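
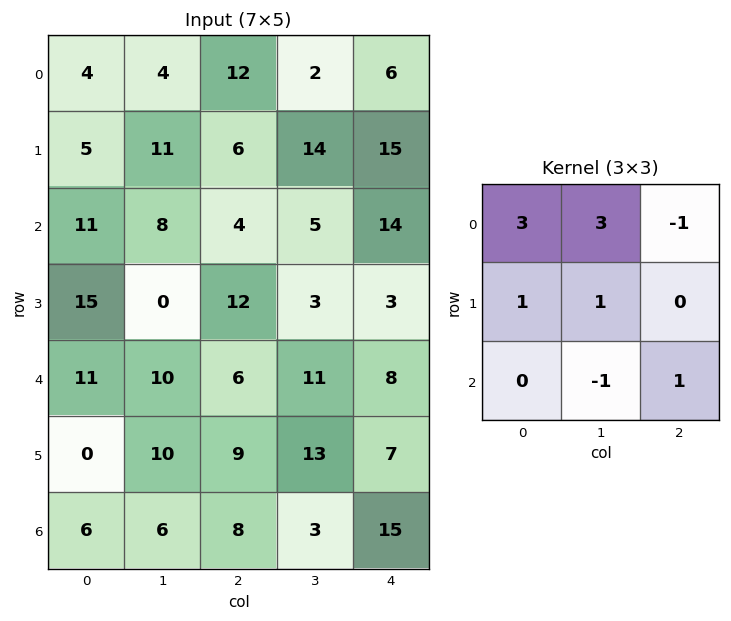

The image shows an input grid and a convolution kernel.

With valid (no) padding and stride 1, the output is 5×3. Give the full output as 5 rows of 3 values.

Output[0,0]: The receptive field on the input at this output position is [4 4 12 / 5 11 6 / 11 8 4]. Elementwise product with the kernel and sum: 4·3 + 4·3 + 12·-1 + 5·1 + 11·1 + 8·-1 + 4·1.

24 64 65
73 40 54
64 48 25
53 53 53
69 51 77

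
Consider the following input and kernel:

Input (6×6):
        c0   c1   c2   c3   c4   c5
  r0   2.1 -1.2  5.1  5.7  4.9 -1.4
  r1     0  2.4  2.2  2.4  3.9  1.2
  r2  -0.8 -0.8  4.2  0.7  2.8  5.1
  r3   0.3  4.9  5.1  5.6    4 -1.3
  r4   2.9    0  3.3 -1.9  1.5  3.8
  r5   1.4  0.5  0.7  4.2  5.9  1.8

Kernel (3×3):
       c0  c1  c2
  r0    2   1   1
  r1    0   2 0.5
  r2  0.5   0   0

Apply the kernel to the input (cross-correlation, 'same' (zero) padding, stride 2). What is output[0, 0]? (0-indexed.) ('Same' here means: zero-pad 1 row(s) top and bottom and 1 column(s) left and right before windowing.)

3.6

The receptive field on the zero-padded input at this output position is [0 0 0 / 0 2.1 -1.2 / 0 0 2.4]. Elementwise product with the kernel and sum: 0·2 + 0·1 + 0·1 + 2.1·2 + -1.2·0.5 + 0·0.5.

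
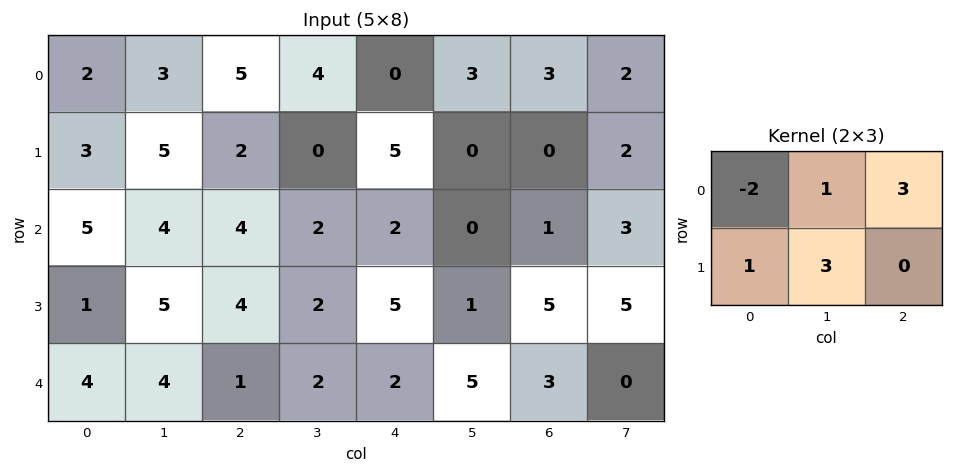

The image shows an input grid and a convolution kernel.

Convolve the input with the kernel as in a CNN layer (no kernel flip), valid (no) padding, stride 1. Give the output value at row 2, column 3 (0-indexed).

15

The receptive field on the input at this output position is [2 2 0 / 2 5 1]. Elementwise product with the kernel and sum: 2·-2 + 2·1 + 0·3 + 2·1 + 5·3.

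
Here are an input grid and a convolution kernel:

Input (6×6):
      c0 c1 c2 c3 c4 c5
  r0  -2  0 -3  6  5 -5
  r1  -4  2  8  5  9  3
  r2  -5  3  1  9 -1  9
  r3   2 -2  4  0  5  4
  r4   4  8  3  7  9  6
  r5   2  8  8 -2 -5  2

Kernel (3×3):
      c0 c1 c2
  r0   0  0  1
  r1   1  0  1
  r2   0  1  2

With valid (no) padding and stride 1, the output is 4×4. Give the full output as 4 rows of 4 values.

Output[0,0]: The receptive field on the input at this output position is [-2 0 -3 / -4 2 8 / -5 3 1]. Elementwise product with the kernel and sum: -3·1 + -4·1 + 8·1 + 3·1 + 1·2.
Output[0,1]: The receptive field on the input at this output position is [0 -3 6 / 2 8 5 / 3 1 9]. Elementwise product with the kernel and sum: 6·1 + 2·1 + 5·1 + 1·1 + 9·2.

6 32 29 20
10 21 19 34
21 24 33 34
35 19 5 16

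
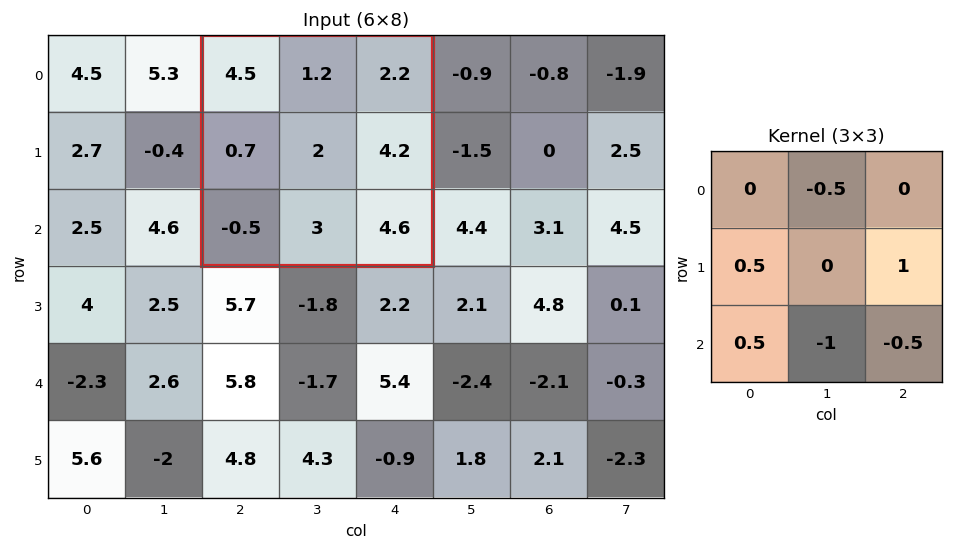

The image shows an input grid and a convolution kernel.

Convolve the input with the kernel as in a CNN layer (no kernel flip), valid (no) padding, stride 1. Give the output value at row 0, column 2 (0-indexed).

The receptive field on the input at this output position is [4.5 1.2 2.2 / 0.7 2 4.2 / -0.5 3 4.6]. Elementwise product with the kernel and sum: 1.2·-0.5 + 0.7·0.5 + 4.2·1 + -0.5·0.5 + 3·-1 + 4.6·-0.5.

-1.6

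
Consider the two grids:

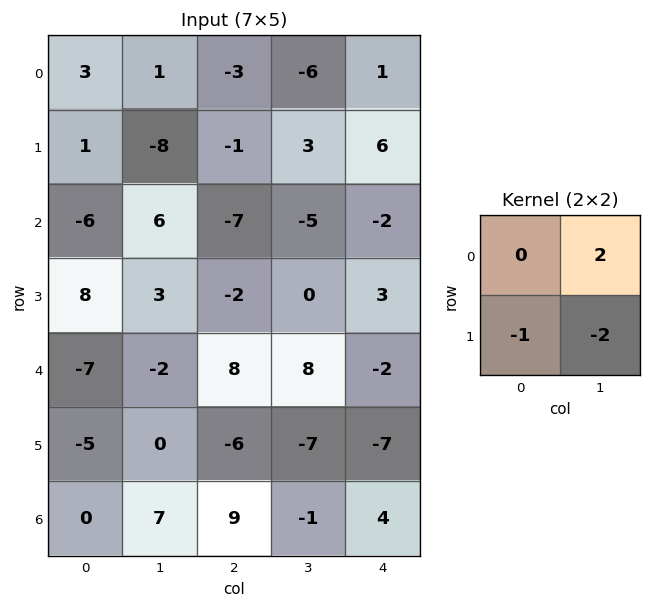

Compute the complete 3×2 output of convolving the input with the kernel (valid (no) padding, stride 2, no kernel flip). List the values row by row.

17 -17
-2 -8
1 36

Output[0,0]: The receptive field on the input at this output position is [3 1 / 1 -8]. Elementwise product with the kernel and sum: 1·2 + 1·-1 + -8·-2.
Output[0,1]: The receptive field on the input at this output position is [-3 -6 / -1 3]. Elementwise product with the kernel and sum: -6·2 + -1·-1 + 3·-2.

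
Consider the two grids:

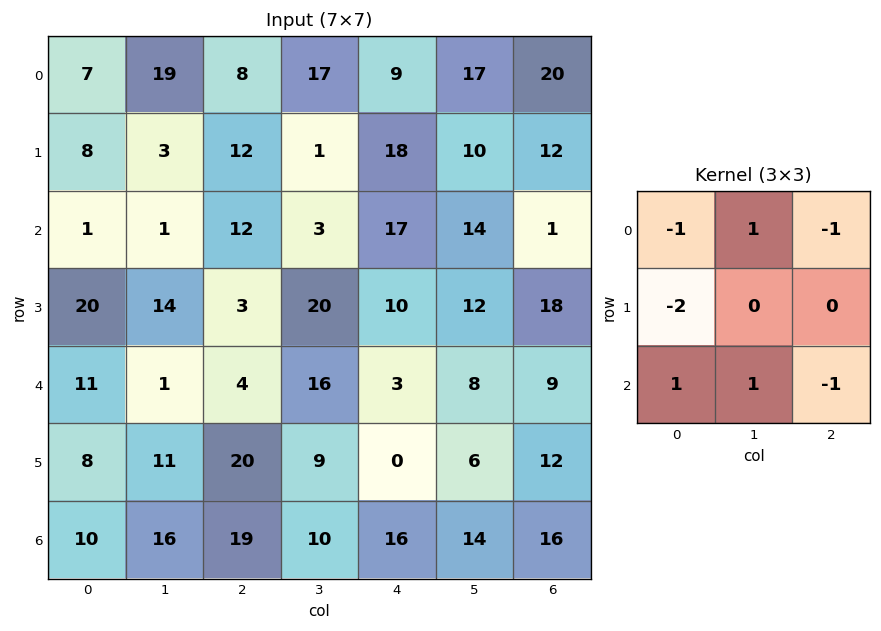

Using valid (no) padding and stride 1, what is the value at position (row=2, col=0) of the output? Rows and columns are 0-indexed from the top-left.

The receptive field on the input at this output position is [1 1 12 / 20 14 3 / 11 1 4]. Elementwise product with the kernel and sum: 1·-1 + 1·1 + 12·-1 + 20·-2 + 11·1 + 1·1 + 4·-1.

-44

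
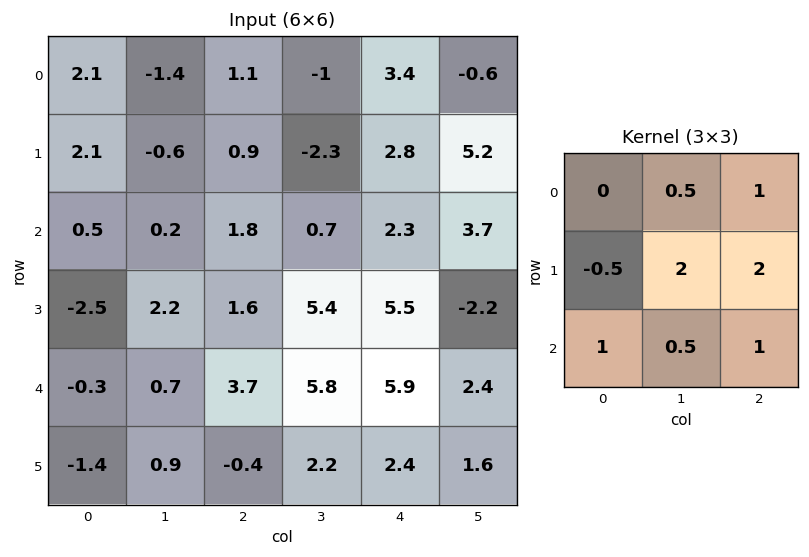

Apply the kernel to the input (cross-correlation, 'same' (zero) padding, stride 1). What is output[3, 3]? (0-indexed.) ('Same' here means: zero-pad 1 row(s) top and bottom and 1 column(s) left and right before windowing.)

The receptive field on the zero-padded input at this output position is [1.8 0.7 2.3 / 1.6 5.4 5.5 / 3.7 5.8 5.9]. Elementwise product with the kernel and sum: 0.7·0.5 + 2.3·1 + 1.6·-0.5 + 5.4·2 + 5.5·2 + 3.7·1 + 5.8·0.5 + 5.9·1.

36.15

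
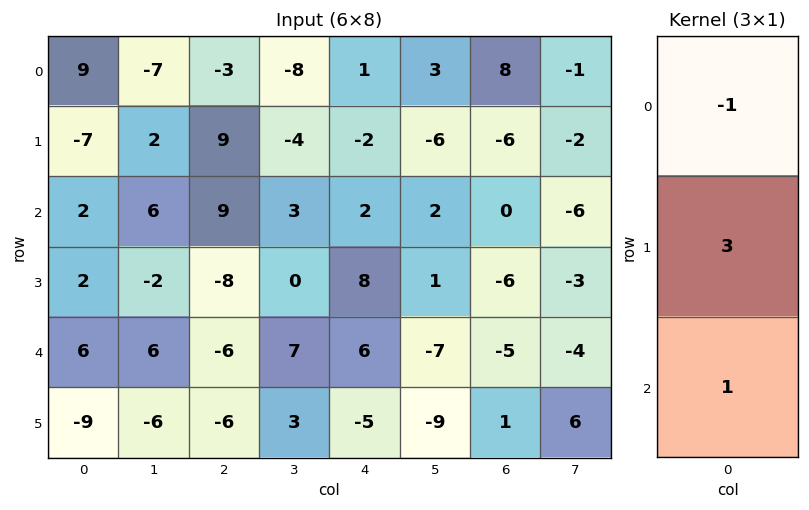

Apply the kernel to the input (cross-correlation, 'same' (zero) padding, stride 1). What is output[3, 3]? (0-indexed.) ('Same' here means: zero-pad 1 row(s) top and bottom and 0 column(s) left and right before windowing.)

The receptive field on the zero-padded input at this output position is [3 / 0 / 7]. Elementwise product with the kernel and sum: 3·-1 + 0·3 + 7·1.

4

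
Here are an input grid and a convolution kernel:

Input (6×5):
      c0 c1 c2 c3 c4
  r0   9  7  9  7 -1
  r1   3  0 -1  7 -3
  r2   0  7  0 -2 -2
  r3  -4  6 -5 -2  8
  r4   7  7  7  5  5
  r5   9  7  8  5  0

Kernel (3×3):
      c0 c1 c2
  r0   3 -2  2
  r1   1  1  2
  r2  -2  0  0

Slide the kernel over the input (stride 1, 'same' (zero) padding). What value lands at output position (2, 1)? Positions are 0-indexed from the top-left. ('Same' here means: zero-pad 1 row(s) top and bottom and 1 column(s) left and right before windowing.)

The receptive field on the zero-padded input at this output position is [3 0 -1 / 0 7 0 / -4 6 -5]. Elementwise product with the kernel and sum: 3·3 + 0·-2 + -1·2 + 0·1 + 7·1 + 0·2 + -4·-2.

22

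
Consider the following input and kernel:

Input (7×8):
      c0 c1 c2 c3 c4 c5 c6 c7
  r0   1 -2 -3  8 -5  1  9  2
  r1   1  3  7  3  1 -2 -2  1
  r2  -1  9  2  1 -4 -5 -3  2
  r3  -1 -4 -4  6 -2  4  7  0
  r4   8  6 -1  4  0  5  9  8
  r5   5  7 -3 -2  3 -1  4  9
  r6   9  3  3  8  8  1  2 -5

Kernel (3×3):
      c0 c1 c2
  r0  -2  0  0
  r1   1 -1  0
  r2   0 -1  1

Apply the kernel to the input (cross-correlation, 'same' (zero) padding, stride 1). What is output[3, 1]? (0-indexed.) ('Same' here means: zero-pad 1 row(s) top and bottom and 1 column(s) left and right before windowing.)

The receptive field on the zero-padded input at this output position is [-1 9 2 / -1 -4 -4 / 8 6 -1]. Elementwise product with the kernel and sum: -1·-2 + -1·1 + -4·-1 + 6·-1 + -1·1.

-2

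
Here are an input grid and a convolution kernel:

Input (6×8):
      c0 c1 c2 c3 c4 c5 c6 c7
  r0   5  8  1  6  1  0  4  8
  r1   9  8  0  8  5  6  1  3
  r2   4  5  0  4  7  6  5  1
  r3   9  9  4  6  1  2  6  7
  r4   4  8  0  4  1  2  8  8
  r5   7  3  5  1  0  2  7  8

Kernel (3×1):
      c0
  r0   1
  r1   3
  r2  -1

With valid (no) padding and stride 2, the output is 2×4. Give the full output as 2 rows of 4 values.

Output[0,0]: The receptive field on the input at this output position is [5 / 9 / 4]. Elementwise product with the kernel and sum: 5·1 + 9·3 + 4·-1.

28 1 9 2
27 12 9 15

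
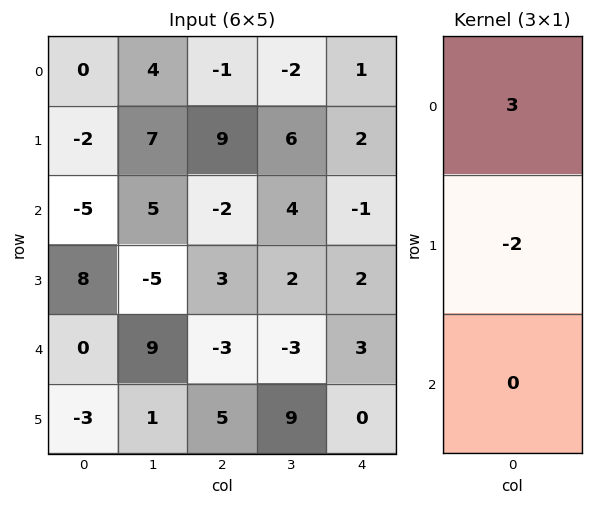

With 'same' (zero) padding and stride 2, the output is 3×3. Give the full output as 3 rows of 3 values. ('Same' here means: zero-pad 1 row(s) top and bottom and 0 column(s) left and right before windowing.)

Output[0,0]: The receptive field on the zero-padded input at this output position is [0 / 0 / -2]. Elementwise product with the kernel and sum: 0·3 + 0·-2.

0 2 -2
4 31 8
24 15 0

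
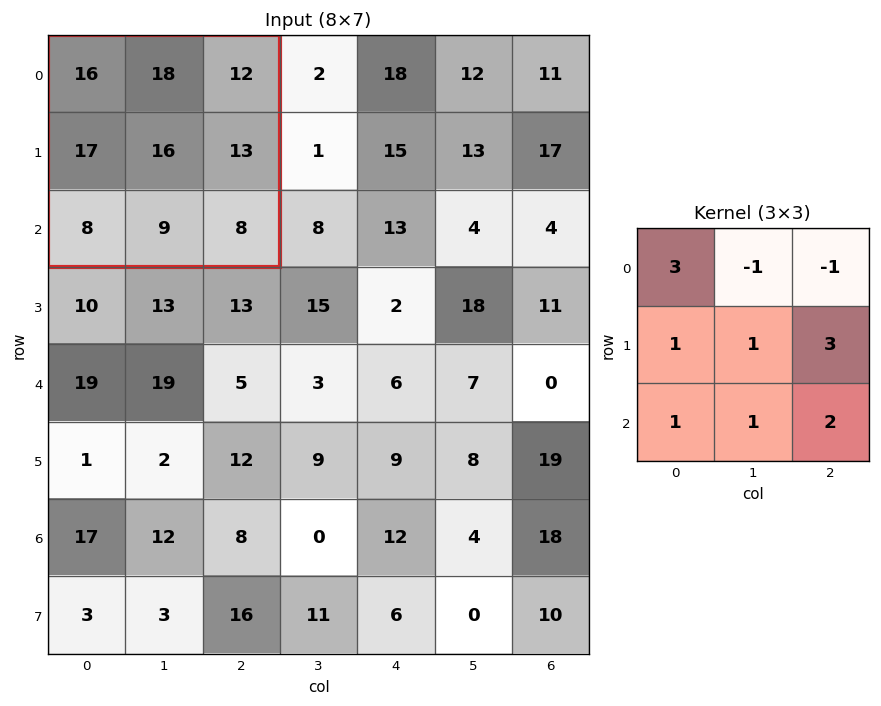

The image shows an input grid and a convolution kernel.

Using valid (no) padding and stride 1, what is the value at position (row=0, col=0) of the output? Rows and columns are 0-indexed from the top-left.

The receptive field on the input at this output position is [16 18 12 / 17 16 13 / 8 9 8]. Elementwise product with the kernel and sum: 16·3 + 18·-1 + 12·-1 + 17·1 + 16·1 + 13·3 + 8·1 + 9·1 + 8·2.

123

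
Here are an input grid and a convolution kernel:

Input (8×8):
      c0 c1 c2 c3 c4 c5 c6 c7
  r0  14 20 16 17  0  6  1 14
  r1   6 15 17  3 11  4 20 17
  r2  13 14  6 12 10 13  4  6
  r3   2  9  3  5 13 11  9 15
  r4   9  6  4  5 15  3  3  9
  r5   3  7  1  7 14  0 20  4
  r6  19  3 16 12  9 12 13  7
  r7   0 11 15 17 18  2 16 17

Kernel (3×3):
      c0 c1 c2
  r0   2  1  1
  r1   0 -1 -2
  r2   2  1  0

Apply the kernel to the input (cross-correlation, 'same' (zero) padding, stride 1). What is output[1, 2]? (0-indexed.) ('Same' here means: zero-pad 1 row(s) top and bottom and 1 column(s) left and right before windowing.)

84

The receptive field on the zero-padded input at this output position is [20 16 17 / 15 17 3 / 14 6 12]. Elementwise product with the kernel and sum: 20·2 + 16·1 + 17·1 + 17·-1 + 3·-2 + 14·2 + 6·1.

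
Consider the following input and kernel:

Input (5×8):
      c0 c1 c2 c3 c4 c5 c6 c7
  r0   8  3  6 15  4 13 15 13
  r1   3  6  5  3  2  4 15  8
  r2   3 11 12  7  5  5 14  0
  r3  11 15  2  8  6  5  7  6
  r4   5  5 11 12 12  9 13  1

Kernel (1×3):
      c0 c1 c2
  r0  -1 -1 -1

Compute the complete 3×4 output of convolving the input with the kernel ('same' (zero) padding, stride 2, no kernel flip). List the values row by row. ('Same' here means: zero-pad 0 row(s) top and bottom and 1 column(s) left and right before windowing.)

Output[0,0]: The receptive field on the zero-padded input at this output position is [0 8 3]. Elementwise product with the kernel and sum: 0·-1 + 8·-1 + 3·-1.

-11 -24 -32 -41
-14 -30 -17 -19
-10 -28 -33 -23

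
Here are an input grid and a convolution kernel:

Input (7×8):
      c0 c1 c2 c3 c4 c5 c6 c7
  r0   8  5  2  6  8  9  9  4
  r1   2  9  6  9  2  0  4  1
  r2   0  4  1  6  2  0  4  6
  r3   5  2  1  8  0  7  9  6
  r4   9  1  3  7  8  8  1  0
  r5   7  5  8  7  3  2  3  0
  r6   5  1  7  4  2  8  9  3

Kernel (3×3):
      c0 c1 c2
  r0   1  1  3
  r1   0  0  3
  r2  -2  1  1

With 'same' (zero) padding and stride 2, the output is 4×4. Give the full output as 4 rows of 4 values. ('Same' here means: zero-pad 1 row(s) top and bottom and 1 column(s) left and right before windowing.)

26 15 11 17
48 65 2 26
26 53 44 33
25 46 40 14

Output[0,0]: The receptive field on the zero-padded input at this output position is [0 0 0 / 0 8 5 / 0 2 9]. Elementwise product with the kernel and sum: 0·1 + 0·1 + 0·3 + 5·3 + 0·-2 + 2·1 + 9·1.
Output[0,1]: The receptive field on the zero-padded input at this output position is [0 0 0 / 5 2 6 / 9 6 9]. Elementwise product with the kernel and sum: 0·1 + 0·1 + 0·3 + 6·3 + 9·-2 + 6·1 + 9·1.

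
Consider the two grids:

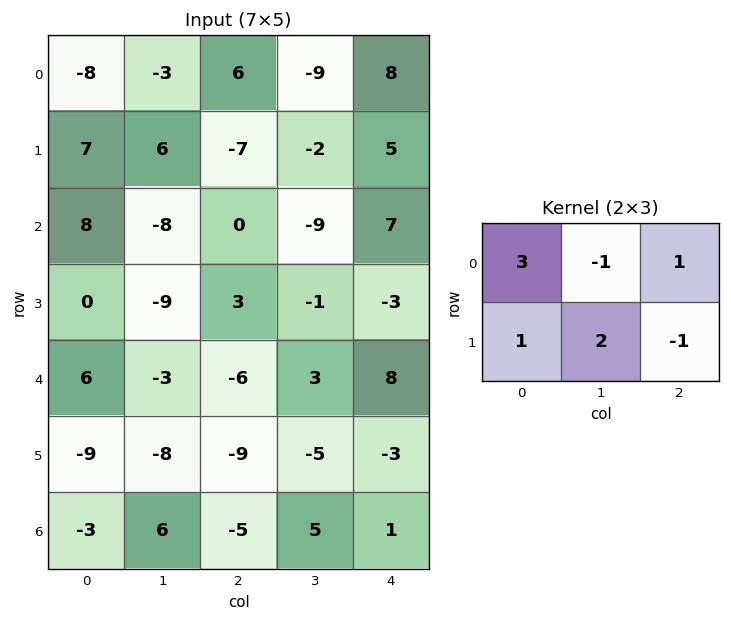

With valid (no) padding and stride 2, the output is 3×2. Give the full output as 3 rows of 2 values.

Output[0,0]: The receptive field on the input at this output position is [-8 -3 6 / 7 6 -7]. Elementwise product with the kernel and sum: -8·3 + -3·-1 + 6·1 + 7·1 + 6·2 + -7·-1.

11 19
11 20
-1 -29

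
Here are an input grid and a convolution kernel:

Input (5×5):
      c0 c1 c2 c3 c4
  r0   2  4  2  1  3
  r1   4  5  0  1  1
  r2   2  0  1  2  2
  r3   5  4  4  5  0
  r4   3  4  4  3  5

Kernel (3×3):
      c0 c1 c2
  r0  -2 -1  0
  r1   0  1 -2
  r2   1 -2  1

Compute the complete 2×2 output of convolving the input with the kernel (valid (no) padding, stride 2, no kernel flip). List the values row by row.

Output[0,0]: The receptive field on the input at this output position is [2 4 2 / 4 5 0 / 2 0 1]. Elementwise product with the kernel and sum: 2·-2 + 4·-1 + 5·1 + 0·-2 + 2·1 + 0·-2 + 1·1.
Output[0,1]: The receptive field on the input at this output position is [2 1 3 / 0 1 1 / 1 2 2]. Elementwise product with the kernel and sum: 2·-2 + 1·-1 + 1·1 + 1·-2 + 1·1 + 2·-2 + 2·1.

0 -7
-9 4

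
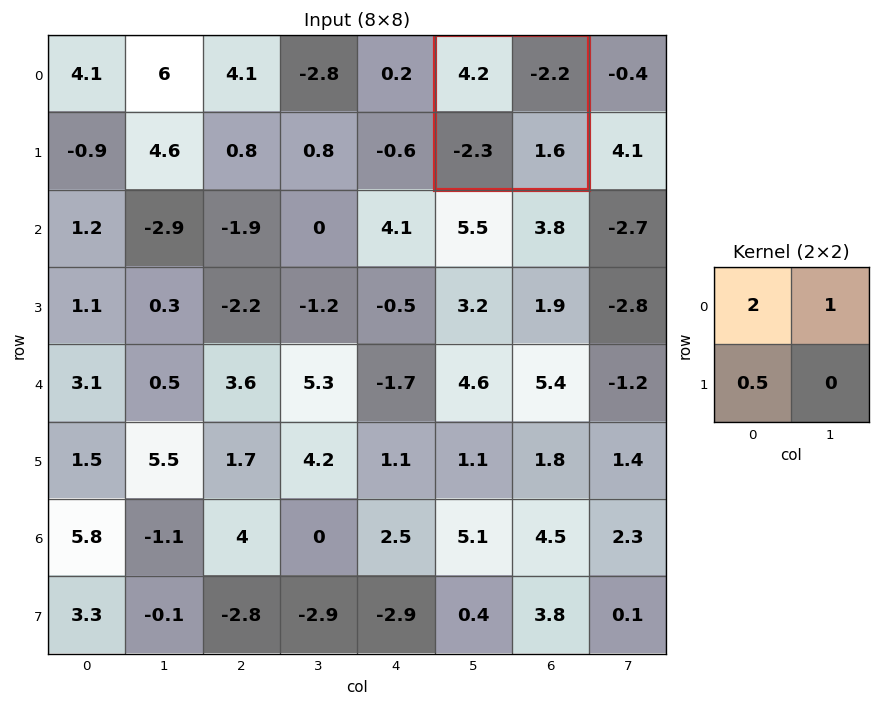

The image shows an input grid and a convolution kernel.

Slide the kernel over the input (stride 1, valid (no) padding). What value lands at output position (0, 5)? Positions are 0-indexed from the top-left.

5.05

The receptive field on the input at this output position is [4.2 -2.2 / -2.3 1.6]. Elementwise product with the kernel and sum: 4.2·2 + -2.2·1 + -2.3·0.5.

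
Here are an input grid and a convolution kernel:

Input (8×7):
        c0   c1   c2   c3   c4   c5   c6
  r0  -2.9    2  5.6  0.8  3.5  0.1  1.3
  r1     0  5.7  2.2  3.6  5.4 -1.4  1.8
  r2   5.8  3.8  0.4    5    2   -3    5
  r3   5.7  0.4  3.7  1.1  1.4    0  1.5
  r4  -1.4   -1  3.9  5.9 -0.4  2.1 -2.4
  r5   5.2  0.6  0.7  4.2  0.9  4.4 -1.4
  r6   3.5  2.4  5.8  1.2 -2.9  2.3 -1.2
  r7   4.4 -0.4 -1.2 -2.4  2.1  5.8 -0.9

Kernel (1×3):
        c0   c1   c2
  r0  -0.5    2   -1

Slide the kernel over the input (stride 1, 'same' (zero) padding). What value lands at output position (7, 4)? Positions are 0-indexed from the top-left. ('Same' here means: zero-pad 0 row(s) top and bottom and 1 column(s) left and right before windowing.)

-0.4

The receptive field on the zero-padded input at this output position is [-2.4 2.1 5.8]. Elementwise product with the kernel and sum: -2.4·-0.5 + 2.1·2 + 5.8·-1.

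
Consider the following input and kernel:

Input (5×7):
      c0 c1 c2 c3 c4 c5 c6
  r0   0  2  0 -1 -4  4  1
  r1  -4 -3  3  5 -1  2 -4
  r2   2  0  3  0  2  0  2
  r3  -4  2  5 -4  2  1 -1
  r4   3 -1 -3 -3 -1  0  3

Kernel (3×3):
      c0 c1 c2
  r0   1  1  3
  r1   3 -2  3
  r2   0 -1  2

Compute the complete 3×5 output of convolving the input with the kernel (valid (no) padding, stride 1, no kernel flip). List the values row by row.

Output[0,0]: The receptive field on the input at this output position is [0 2 0 / -4 -3 3 / 2 0 3]. Elementwise product with the kernel and sum: 0·1 + 2·1 + 0·3 + -4·3 + -3·-2 + 3·3 + 0·-1 + 3·2.

11 -4 -13 28 -12
25 -4 28 6 -2
5 -16 39 -10 15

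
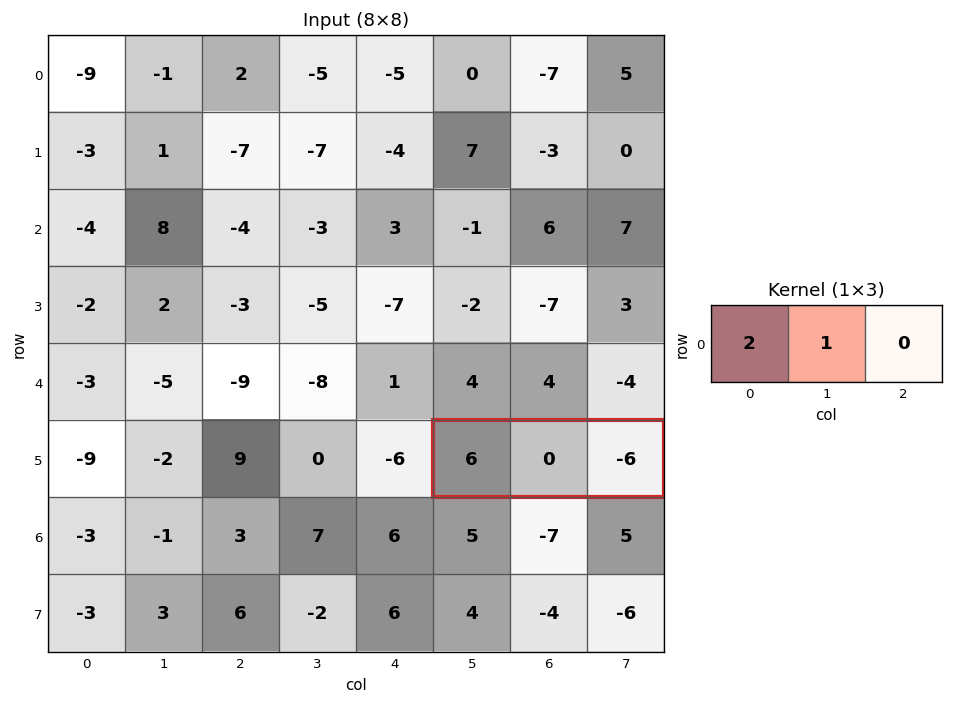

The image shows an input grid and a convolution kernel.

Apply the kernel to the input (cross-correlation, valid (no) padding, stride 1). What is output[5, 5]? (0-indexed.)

12

The receptive field on the input at this output position is [6 0 -6]. Elementwise product with the kernel and sum: 6·2 + 0·1.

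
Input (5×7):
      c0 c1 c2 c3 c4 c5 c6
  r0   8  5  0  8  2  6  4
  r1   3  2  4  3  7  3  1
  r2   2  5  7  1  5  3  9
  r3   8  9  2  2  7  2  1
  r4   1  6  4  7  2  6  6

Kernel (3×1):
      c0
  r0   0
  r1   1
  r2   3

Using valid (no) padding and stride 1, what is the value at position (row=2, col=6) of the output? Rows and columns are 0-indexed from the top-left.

19

The receptive field on the input at this output position is [9 / 1 / 6]. Elementwise product with the kernel and sum: 1·1 + 6·3.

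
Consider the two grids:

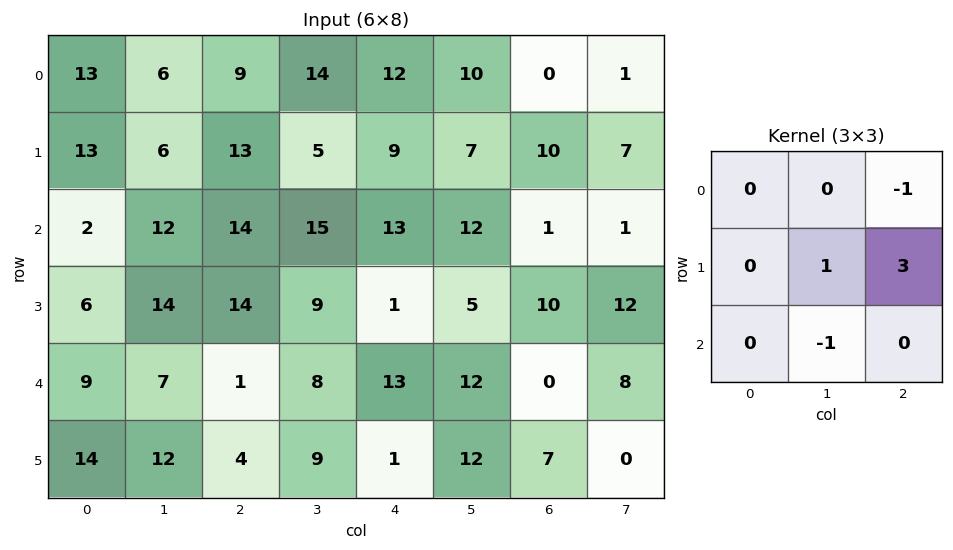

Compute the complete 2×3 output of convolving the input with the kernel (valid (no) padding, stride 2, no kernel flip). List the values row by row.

Output[0,0]: The receptive field on the input at this output position is [13 6 9 / 13 6 13 / 2 12 14]. Elementwise product with the kernel and sum: 9·-1 + 6·1 + 13·3 + 12·-1.
Output[0,1]: The receptive field on the input at this output position is [9 14 12 / 13 5 9 / 14 15 13]. Elementwise product with the kernel and sum: 12·-1 + 5·1 + 9·3 + 15·-1.

24 5 25
35 -9 22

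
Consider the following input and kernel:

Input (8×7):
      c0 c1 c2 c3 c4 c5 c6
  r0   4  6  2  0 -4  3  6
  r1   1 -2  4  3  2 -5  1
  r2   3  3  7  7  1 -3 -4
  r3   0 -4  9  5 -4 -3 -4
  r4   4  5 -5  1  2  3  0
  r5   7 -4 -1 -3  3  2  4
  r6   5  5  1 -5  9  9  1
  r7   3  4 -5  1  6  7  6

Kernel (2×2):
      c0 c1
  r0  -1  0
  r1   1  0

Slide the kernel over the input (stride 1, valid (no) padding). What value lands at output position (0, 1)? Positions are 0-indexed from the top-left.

-8

The receptive field on the input at this output position is [6 2 / -2 4]. Elementwise product with the kernel and sum: 6·-1 + -2·1.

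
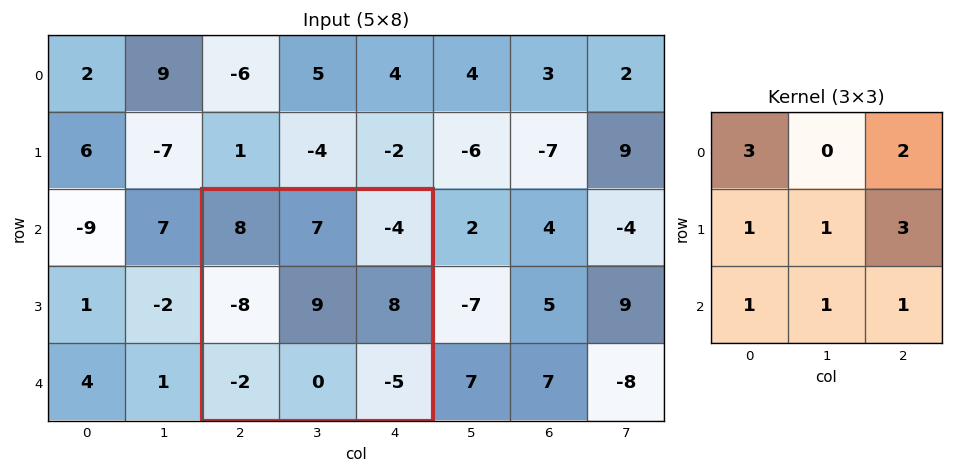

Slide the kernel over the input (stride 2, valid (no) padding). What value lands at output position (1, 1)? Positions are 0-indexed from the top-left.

The receptive field on the input at this output position is [8 7 -4 / -8 9 8 / -2 0 -5]. Elementwise product with the kernel and sum: 8·3 + -4·2 + -8·1 + 9·1 + 8·3 + -2·1 + 0·1 + -5·1.

34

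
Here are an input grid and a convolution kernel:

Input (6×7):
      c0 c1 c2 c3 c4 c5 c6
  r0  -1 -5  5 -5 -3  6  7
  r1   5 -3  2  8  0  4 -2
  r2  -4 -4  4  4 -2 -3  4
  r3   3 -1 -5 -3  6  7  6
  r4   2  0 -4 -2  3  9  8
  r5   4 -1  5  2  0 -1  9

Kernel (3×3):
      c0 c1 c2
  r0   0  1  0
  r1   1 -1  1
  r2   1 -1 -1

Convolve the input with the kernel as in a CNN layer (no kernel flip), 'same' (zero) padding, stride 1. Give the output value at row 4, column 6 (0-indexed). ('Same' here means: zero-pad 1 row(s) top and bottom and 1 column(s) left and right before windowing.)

The receptive field on the zero-padded input at this output position is [7 6 0 / 9 8 0 / -1 9 0]. Elementwise product with the kernel and sum: 6·1 + 9·1 + 8·-1 + 0·1 + -1·1 + 9·-1 + 0·-1.

-3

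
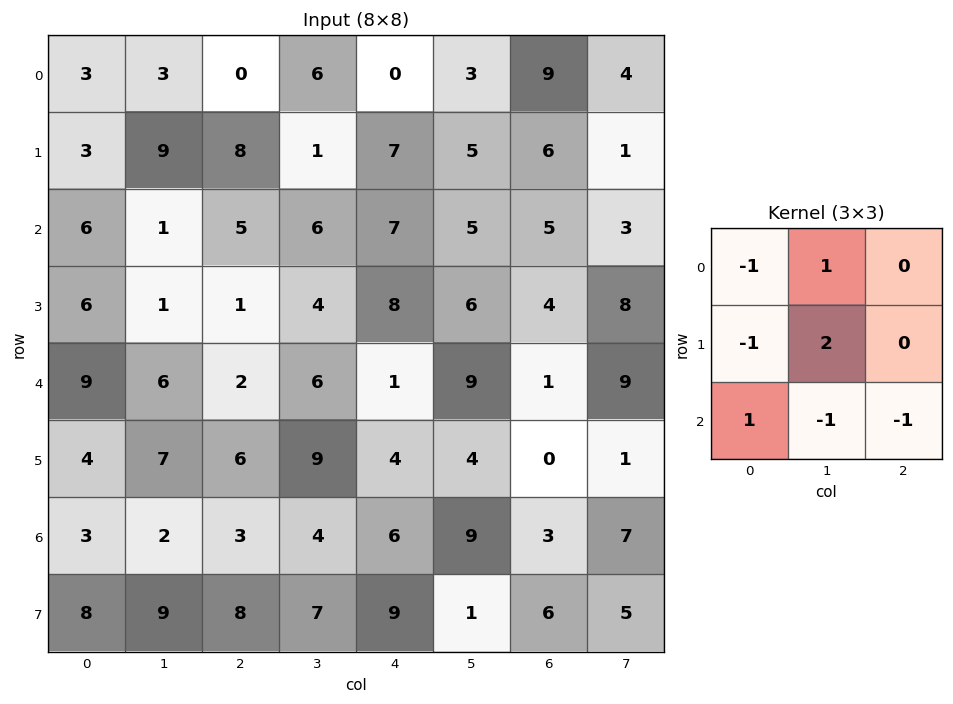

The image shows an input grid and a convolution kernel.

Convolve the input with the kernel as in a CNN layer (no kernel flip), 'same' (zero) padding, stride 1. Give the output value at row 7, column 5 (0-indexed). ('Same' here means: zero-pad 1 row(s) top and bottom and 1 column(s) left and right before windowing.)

-4

The receptive field on the zero-padded input at this output position is [6 9 3 / 9 1 6 / 0 0 0]. Elementwise product with the kernel and sum: 6·-1 + 9·1 + 9·-1 + 1·2 + 0·1 + 0·-1 + 0·-1.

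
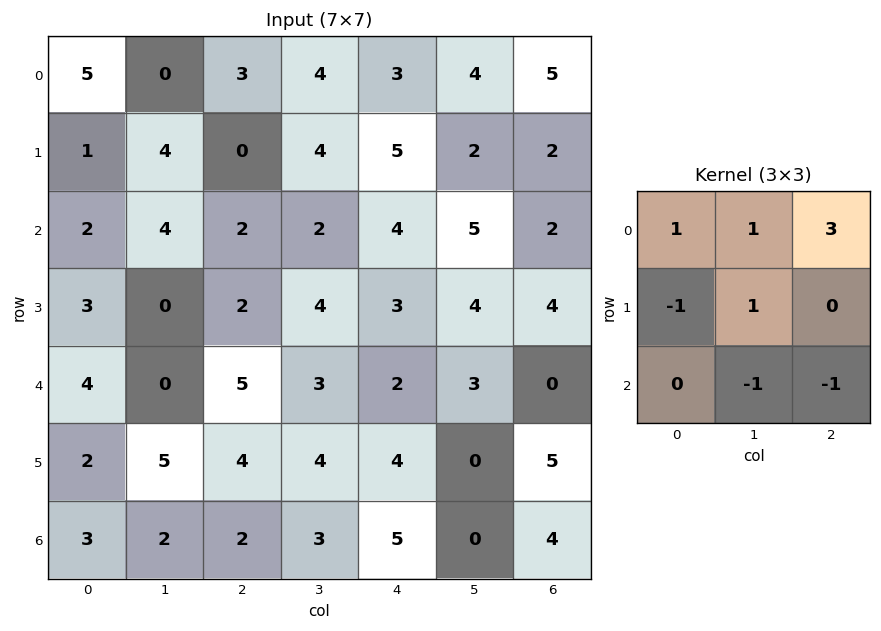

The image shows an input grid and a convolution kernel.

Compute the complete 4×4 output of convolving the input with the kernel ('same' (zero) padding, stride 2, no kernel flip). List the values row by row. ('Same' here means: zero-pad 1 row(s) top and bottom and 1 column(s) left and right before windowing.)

Output[0,0]: The receptive field on the zero-padded input at this output position is [0 0 0 / 0 5 0 / 0 1 4]. Elementwise product with the kernel and sum: 0·1 + 0·1 + 0·3 + 0·-1 + 5·1 + 1·-1 + 4·-1.
Output[0,1]: The receptive field on the zero-padded input at this output position is [0 0 0 / 0 3 4 / 4 0 4]. Elementwise product with the kernel and sum: 0·1 + 0·1 + 0·3 + 0·-1 + 3·1 + 0·-1 + 4·-1.

0 -1 -8 -1
12 8 10 -3
0 11 14 0
20 21 10 9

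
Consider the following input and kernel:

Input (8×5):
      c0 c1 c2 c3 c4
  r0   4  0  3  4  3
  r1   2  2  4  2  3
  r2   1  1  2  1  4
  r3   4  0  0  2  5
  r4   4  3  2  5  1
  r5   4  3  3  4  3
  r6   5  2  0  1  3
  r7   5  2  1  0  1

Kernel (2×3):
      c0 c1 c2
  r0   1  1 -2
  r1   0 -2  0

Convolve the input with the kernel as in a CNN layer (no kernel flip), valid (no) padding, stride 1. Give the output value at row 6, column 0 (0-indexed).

The receptive field on the input at this output position is [5 2 0 / 5 2 1]. Elementwise product with the kernel and sum: 5·1 + 2·1 + 0·-2 + 2·-2.

3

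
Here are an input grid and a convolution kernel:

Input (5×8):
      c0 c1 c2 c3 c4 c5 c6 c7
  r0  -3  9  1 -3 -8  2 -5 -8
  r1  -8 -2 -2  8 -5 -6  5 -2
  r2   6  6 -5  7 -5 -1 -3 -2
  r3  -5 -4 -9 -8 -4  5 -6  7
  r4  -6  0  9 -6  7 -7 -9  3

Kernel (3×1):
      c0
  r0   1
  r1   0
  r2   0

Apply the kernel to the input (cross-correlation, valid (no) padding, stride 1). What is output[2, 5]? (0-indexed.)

The receptive field on the input at this output position is [-1 / 5 / -7]. Elementwise product with the kernel and sum: -1·1.

-1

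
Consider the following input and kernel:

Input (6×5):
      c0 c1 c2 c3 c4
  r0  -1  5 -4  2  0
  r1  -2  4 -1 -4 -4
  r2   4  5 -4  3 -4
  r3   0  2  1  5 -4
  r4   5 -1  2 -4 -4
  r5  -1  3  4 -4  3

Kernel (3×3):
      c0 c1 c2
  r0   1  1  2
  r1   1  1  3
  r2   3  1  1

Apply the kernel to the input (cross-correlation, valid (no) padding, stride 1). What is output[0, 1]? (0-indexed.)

The receptive field on the input at this output position is [5 -4 2 / 4 -1 -4 / 5 -4 3]. Elementwise product with the kernel and sum: 5·1 + -4·1 + 2·2 + 4·1 + -1·1 + -4·3 + 5·3 + -4·1 + 3·1.

10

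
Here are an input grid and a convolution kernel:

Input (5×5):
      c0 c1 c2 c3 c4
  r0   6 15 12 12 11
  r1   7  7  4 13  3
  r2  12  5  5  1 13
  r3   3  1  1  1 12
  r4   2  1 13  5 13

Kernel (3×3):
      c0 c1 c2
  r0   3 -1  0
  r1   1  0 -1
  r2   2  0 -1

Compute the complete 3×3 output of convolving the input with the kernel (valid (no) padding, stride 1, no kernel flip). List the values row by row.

Output[0,0]: The receptive field on the input at this output position is [6 15 12 / 7 7 4 / 12 5 5]. Elementwise product with the kernel and sum: 6·3 + 15·-1 + 7·1 + 4·-1 + 12·2 + 5·-1.

25 36 22
26 22 -19
24 7 16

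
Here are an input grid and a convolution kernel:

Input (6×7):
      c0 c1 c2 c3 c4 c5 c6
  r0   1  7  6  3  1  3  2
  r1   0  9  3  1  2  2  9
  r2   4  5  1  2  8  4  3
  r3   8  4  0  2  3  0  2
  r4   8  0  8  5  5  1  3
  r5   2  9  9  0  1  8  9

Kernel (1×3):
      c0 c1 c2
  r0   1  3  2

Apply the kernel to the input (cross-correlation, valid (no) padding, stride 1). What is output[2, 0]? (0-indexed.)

The receptive field on the input at this output position is [4 5 1]. Elementwise product with the kernel and sum: 4·1 + 5·3 + 1·2.

21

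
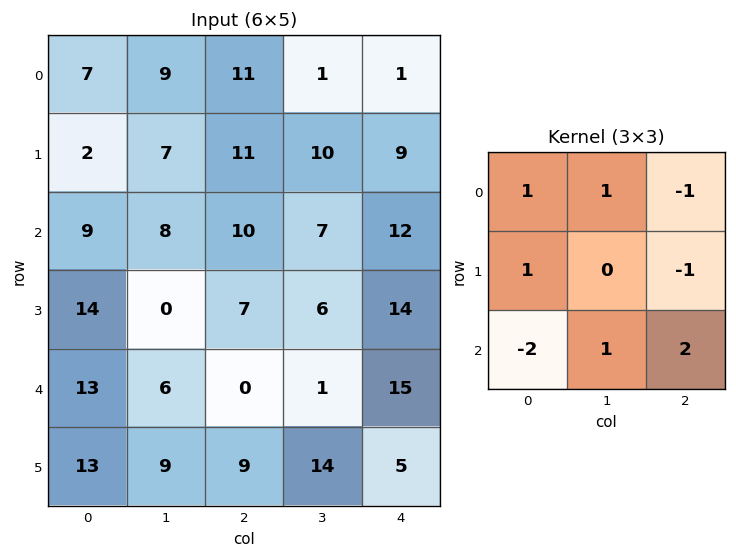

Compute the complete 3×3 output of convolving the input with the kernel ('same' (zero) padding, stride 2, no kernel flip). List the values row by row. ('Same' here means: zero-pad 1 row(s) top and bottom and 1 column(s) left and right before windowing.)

Output[0,0]: The receptive field on the zero-padded input at this output position is [0 0 0 / 0 7 9 / 0 2 7]. Elementwise product with the kernel and sum: 0·1 + 0·1 + 0·-1 + 0·1 + 9·-1 + 0·-2 + 2·1 + 7·2.

7 25 -10
1 28 28
39 25 -2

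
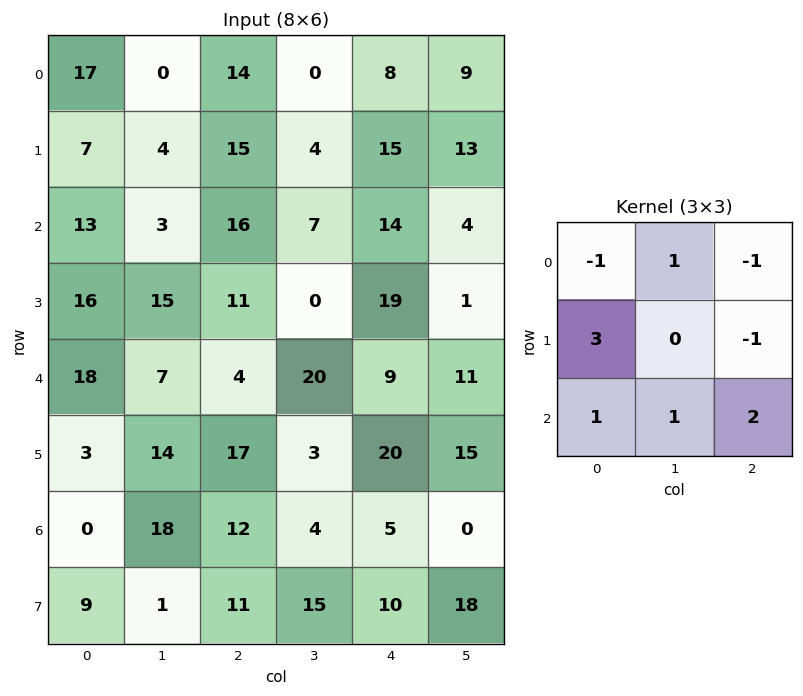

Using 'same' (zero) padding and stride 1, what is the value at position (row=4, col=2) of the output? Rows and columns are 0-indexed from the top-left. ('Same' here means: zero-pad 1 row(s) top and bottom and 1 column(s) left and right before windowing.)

The receptive field on the zero-padded input at this output position is [15 11 0 / 7 4 20 / 14 17 3]. Elementwise product with the kernel and sum: 15·-1 + 11·1 + 0·-1 + 7·3 + 20·-1 + 14·1 + 17·1 + 3·2.

34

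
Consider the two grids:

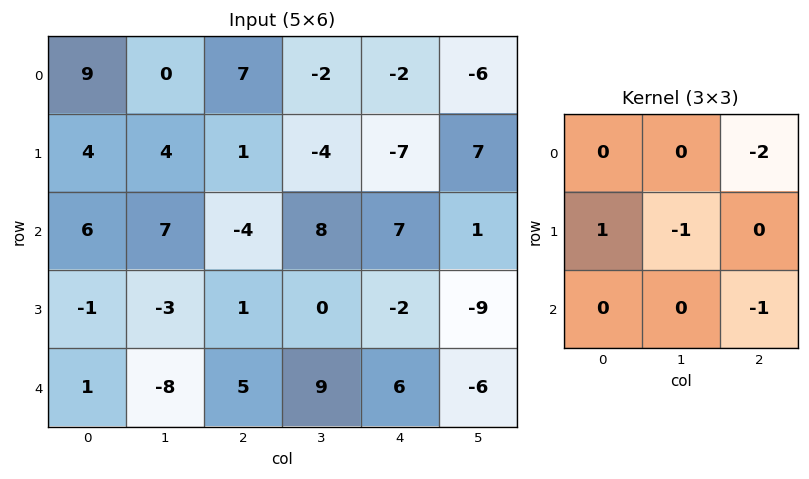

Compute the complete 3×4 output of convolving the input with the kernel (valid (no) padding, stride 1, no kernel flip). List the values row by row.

-10 -1 2 14
-4 19 4 -4
5 -29 -19 6

Output[0,0]: The receptive field on the input at this output position is [9 0 7 / 4 4 1 / 6 7 -4]. Elementwise product with the kernel and sum: 7·-2 + 4·1 + 4·-1 + -4·-1.
Output[0,1]: The receptive field on the input at this output position is [0 7 -2 / 4 1 -4 / 7 -4 8]. Elementwise product with the kernel and sum: -2·-2 + 4·1 + 1·-1 + 8·-1.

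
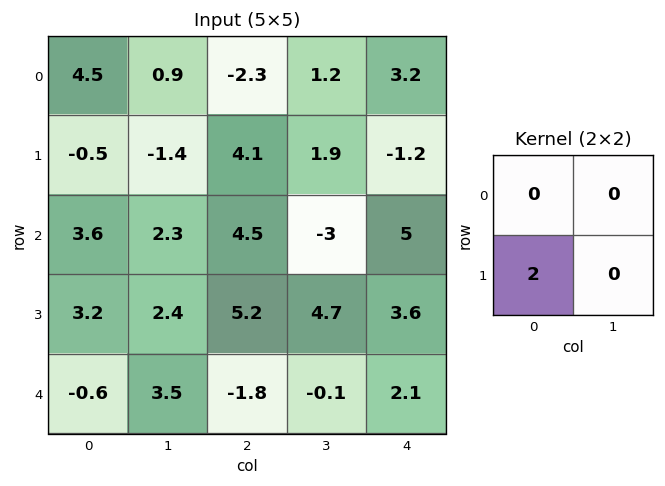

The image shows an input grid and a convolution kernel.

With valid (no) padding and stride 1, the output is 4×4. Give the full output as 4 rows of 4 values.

Output[0,0]: The receptive field on the input at this output position is [4.5 0.9 / -0.5 -1.4]. Elementwise product with the kernel and sum: -0.5·2.

-1 -2.8 8.2 3.8
7.2 4.6 9 -6
6.4 4.8 10.4 9.4
-1.2 7 -3.6 -0.2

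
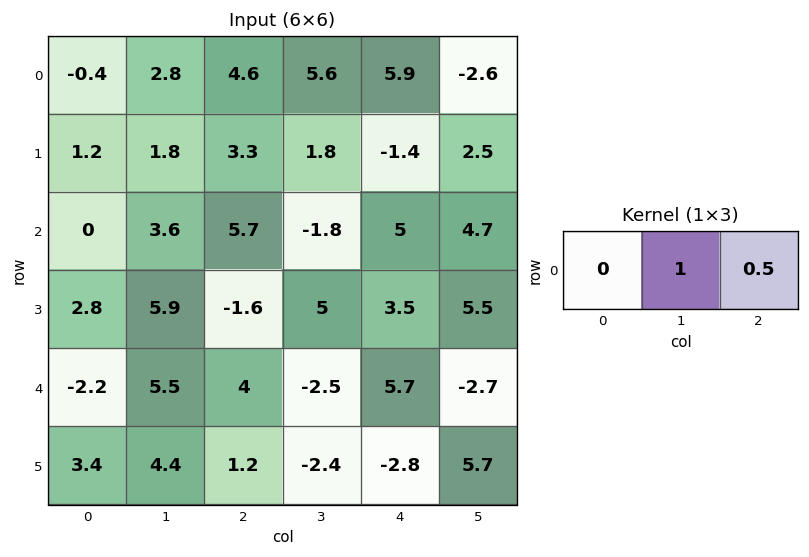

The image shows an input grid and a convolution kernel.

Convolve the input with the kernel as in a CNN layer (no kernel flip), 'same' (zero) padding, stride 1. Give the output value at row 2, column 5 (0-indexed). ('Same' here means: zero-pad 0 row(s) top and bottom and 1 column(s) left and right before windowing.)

The receptive field on the zero-padded input at this output position is [5 4.7 0]. Elementwise product with the kernel and sum: 4.7·1 + 0·0.5.

4.7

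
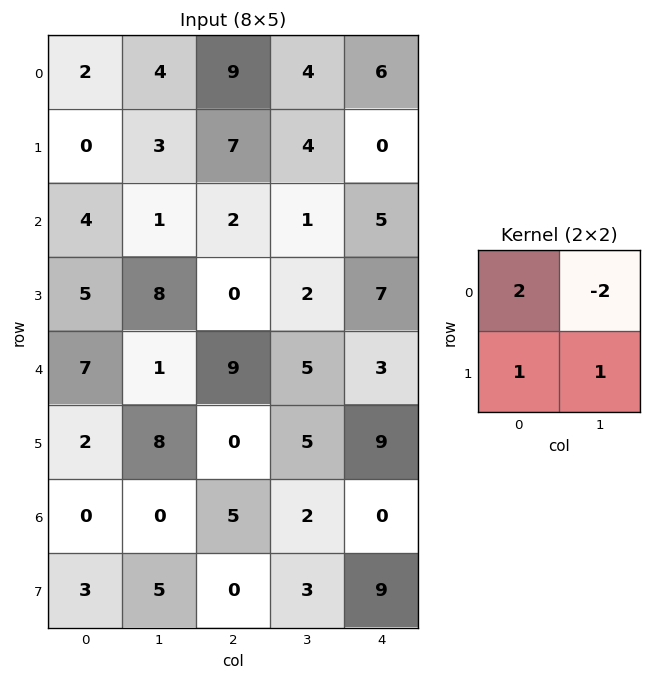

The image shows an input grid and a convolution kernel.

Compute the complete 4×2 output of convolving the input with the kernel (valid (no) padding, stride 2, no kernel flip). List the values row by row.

-1 21
19 4
22 13
8 9

Output[0,0]: The receptive field on the input at this output position is [2 4 / 0 3]. Elementwise product with the kernel and sum: 2·2 + 4·-2 + 0·1 + 3·1.
Output[0,1]: The receptive field on the input at this output position is [9 4 / 7 4]. Elementwise product with the kernel and sum: 9·2 + 4·-2 + 7·1 + 4·1.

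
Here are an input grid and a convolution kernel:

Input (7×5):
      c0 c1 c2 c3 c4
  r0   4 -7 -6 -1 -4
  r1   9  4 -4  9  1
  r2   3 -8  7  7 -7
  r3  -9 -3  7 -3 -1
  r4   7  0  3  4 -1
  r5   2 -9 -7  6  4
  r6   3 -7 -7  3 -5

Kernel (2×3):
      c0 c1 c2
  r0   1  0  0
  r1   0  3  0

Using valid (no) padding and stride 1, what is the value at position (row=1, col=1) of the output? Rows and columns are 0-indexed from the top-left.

25

The receptive field on the input at this output position is [4 -4 9 / -8 7 7]. Elementwise product with the kernel and sum: 4·1 + 7·3.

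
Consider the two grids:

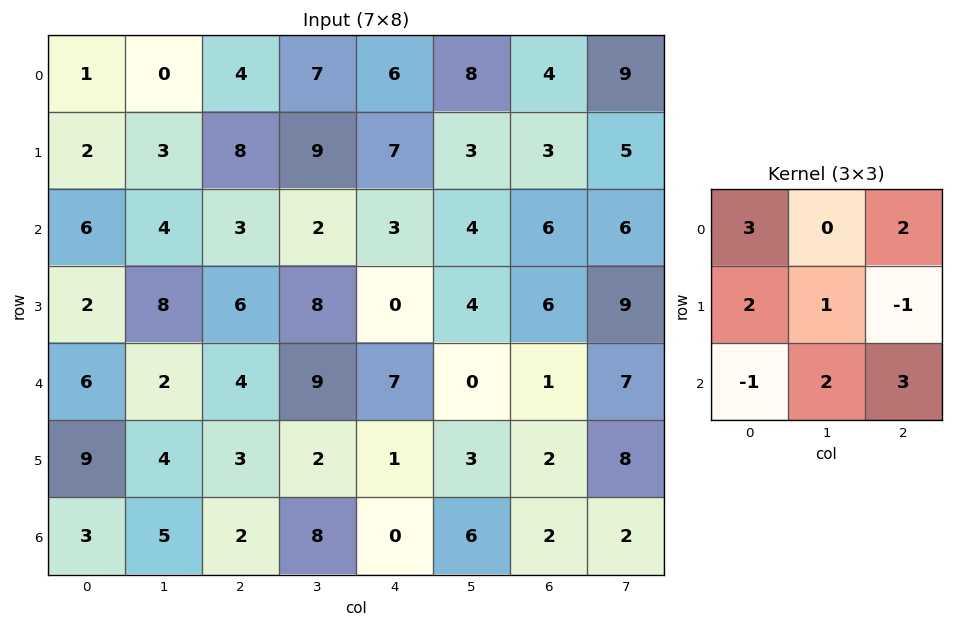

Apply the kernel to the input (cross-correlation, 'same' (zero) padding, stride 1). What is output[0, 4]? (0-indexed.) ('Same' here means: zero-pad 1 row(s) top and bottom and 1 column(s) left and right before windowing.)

The receptive field on the zero-padded input at this output position is [0 0 0 / 7 6 8 / 9 7 3]. Elementwise product with the kernel and sum: 0·3 + 0·2 + 7·2 + 6·1 + 8·-1 + 9·-1 + 7·2 + 3·3.

26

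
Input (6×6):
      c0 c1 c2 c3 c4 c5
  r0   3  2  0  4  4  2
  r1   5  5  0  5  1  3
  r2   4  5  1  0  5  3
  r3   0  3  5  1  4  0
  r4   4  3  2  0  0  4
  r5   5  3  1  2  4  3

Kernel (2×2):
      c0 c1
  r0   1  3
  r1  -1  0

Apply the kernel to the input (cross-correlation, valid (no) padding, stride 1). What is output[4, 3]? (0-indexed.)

-2

The receptive field on the input at this output position is [0 0 / 2 4]. Elementwise product with the kernel and sum: 0·1 + 0·3 + 2·-1.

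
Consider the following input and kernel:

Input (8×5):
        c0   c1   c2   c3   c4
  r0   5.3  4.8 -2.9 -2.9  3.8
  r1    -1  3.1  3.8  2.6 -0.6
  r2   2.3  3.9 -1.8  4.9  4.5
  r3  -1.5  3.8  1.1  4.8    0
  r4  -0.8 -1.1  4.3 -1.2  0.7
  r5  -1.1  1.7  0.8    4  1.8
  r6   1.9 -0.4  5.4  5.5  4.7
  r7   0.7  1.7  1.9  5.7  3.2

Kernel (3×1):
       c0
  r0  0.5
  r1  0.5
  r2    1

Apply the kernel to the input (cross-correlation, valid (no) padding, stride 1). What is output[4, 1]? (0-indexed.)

-0.1

The receptive field on the input at this output position is [-1.1 / 1.7 / -0.4]. Elementwise product with the kernel and sum: -1.1·0.5 + 1.7·0.5 + -0.4·1.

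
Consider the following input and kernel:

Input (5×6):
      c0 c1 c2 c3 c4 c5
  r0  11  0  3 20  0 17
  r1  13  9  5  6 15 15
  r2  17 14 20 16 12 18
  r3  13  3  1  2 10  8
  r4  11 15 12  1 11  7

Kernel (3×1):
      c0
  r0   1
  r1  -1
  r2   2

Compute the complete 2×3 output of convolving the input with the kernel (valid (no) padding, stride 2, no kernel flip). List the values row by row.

Output[0,0]: The receptive field on the input at this output position is [11 / 13 / 17]. Elementwise product with the kernel and sum: 11·1 + 13·-1 + 17·2.
Output[0,1]: The receptive field on the input at this output position is [3 / 5 / 20]. Elementwise product with the kernel and sum: 3·1 + 5·-1 + 20·2.

32 38 9
26 43 24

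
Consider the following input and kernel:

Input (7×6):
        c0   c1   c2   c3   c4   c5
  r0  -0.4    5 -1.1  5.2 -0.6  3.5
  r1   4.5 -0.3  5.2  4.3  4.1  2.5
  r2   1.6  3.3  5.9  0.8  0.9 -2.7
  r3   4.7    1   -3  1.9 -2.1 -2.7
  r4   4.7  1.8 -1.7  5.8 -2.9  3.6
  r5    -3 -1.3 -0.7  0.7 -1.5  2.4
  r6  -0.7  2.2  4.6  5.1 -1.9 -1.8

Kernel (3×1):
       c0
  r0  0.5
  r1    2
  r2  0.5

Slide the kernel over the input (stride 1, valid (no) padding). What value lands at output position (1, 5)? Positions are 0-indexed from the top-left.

The receptive field on the input at this output position is [2.5 / -2.7 / -2.7]. Elementwise product with the kernel and sum: 2.5·0.5 + -2.7·2 + -2.7·0.5.

-5.5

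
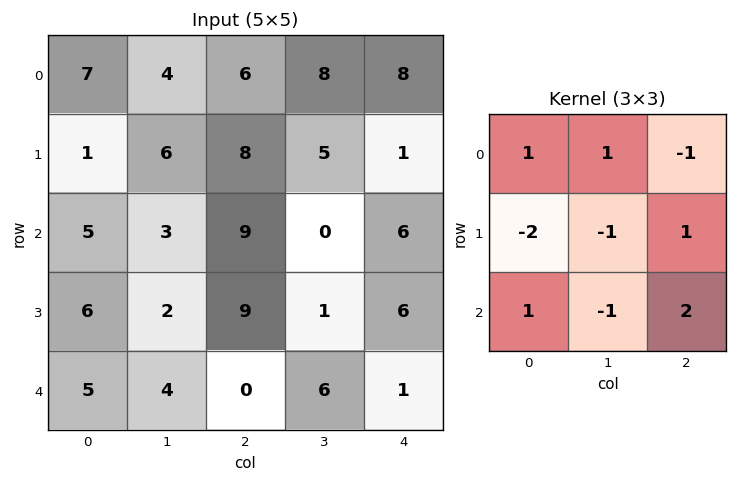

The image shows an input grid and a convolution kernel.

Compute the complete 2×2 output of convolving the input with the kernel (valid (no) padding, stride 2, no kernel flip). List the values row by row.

25 7
-5 -14

Output[0,0]: The receptive field on the input at this output position is [7 4 6 / 1 6 8 / 5 3 9]. Elementwise product with the kernel and sum: 7·1 + 4·1 + 6·-1 + 1·-2 + 6·-1 + 8·1 + 5·1 + 3·-1 + 9·2.
Output[0,1]: The receptive field on the input at this output position is [6 8 8 / 8 5 1 / 9 0 6]. Elementwise product with the kernel and sum: 6·1 + 8·1 + 8·-1 + 8·-2 + 5·-1 + 1·1 + 9·1 + 0·-1 + 6·2.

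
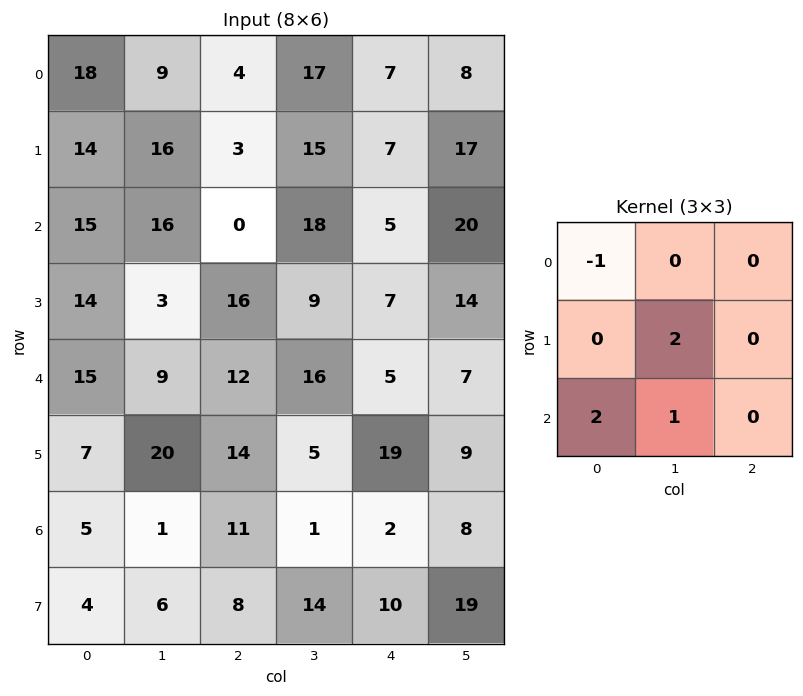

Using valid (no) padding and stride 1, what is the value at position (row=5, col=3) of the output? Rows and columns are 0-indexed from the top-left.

37

The receptive field on the input at this output position is [5 19 9 / 1 2 8 / 14 10 19]. Elementwise product with the kernel and sum: 5·-1 + 2·2 + 14·2 + 10·1.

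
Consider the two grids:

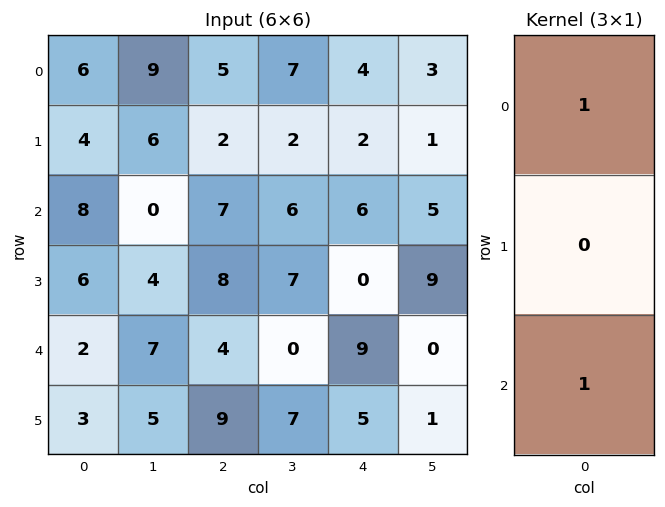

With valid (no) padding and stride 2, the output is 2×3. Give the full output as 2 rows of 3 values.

Output[0,0]: The receptive field on the input at this output position is [6 / 4 / 8]. Elementwise product with the kernel and sum: 6·1 + 8·1.
Output[0,1]: The receptive field on the input at this output position is [5 / 2 / 7]. Elementwise product with the kernel and sum: 5·1 + 7·1.

14 12 10
10 11 15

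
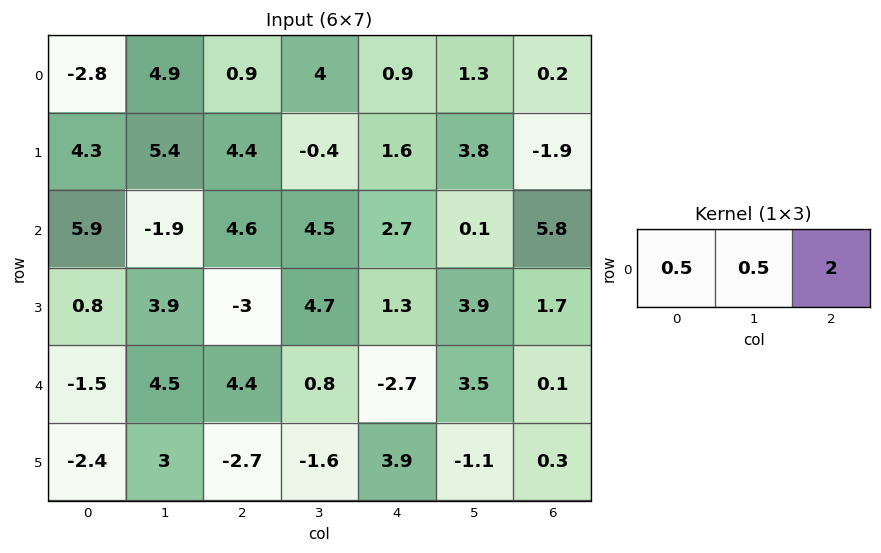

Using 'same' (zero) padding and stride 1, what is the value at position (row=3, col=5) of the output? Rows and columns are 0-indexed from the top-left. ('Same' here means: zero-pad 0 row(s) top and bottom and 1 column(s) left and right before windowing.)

The receptive field on the zero-padded input at this output position is [1.3 3.9 1.7]. Elementwise product with the kernel and sum: 1.3·0.5 + 3.9·0.5 + 1.7·2.

6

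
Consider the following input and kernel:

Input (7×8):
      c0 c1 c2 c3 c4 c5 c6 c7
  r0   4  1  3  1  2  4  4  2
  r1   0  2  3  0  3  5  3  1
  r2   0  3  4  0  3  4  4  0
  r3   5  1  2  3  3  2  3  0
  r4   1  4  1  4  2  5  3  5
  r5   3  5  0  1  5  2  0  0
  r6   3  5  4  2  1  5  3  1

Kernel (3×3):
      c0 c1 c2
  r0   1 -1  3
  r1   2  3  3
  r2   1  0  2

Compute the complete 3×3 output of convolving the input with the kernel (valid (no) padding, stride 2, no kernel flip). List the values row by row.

35 33 51
31 40 40
32 27 29

Output[0,0]: The receptive field on the input at this output position is [4 1 3 / 0 2 3 / 0 3 4]. Elementwise product with the kernel and sum: 4·1 + 1·-1 + 3·3 + 0·2 + 2·3 + 3·3 + 0·1 + 4·2.
Output[0,1]: The receptive field on the input at this output position is [3 1 2 / 3 0 3 / 4 0 3]. Elementwise product with the kernel and sum: 3·1 + 1·-1 + 2·3 + 3·2 + 0·3 + 3·3 + 4·1 + 3·2.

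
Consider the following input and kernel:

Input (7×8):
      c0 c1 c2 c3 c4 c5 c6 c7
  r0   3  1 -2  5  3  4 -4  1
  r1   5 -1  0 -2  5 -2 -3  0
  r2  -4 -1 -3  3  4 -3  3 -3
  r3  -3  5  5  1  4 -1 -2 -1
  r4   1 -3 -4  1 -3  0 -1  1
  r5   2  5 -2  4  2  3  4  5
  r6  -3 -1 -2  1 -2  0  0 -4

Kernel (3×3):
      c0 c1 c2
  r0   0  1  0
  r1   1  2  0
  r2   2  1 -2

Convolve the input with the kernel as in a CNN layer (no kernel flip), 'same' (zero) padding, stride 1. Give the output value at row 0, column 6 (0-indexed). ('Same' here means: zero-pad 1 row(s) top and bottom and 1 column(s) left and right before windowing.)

-11

The receptive field on the zero-padded input at this output position is [0 0 0 / 4 -4 1 / -2 -3 0]. Elementwise product with the kernel and sum: 0·1 + 4·1 + -4·2 + -2·2 + -3·1 + 0·-2.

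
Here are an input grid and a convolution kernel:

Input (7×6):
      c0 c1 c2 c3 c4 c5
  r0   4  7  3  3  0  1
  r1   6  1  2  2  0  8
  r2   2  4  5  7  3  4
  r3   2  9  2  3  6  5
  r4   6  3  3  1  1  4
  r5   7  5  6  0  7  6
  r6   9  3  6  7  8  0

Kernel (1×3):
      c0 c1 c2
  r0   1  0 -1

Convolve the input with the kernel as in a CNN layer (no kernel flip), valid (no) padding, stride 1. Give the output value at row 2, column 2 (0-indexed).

2

The receptive field on the input at this output position is [5 7 3]. Elementwise product with the kernel and sum: 5·1 + 3·-1.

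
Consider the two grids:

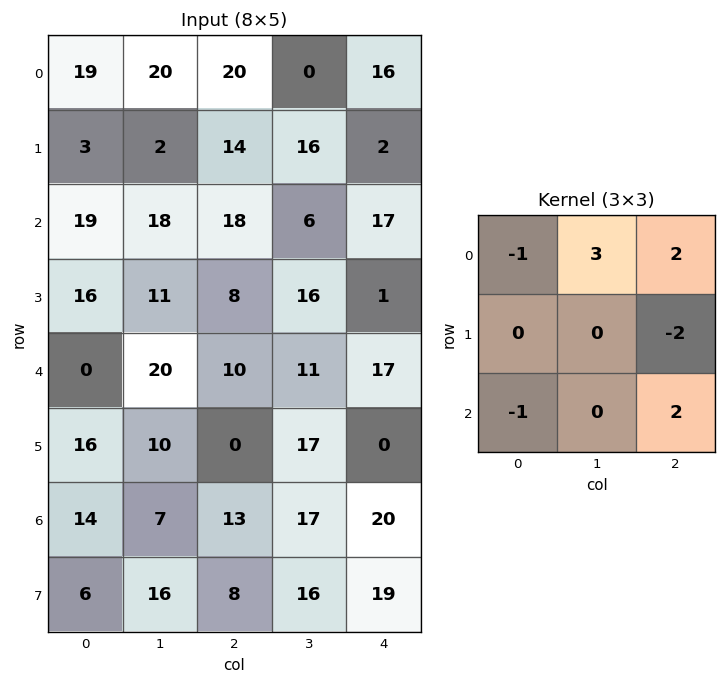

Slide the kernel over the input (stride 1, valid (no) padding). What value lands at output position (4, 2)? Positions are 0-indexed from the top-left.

84

The receptive field on the input at this output position is [10 11 17 / 0 17 0 / 13 17 20]. Elementwise product with the kernel and sum: 10·-1 + 11·3 + 17·2 + 0·-2 + 13·-1 + 20·2.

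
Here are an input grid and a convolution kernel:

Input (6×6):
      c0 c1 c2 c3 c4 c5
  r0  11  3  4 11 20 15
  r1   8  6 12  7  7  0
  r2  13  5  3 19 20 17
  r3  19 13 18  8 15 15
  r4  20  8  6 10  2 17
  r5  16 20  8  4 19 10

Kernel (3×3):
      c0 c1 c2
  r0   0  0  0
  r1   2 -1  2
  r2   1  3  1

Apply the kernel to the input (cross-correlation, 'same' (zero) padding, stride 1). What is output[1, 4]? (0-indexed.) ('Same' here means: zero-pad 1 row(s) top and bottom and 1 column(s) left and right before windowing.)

The receptive field on the zero-padded input at this output position is [11 20 15 / 7 7 0 / 19 20 17]. Elementwise product with the kernel and sum: 7·2 + 7·-1 + 0·2 + 19·1 + 20·3 + 17·1.

103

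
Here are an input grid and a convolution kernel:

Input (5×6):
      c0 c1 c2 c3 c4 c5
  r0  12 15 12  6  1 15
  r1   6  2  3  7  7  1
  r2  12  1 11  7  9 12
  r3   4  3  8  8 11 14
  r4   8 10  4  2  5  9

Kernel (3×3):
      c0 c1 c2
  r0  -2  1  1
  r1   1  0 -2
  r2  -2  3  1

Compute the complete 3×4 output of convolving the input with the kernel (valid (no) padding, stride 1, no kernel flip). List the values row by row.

-7 14 -20 34
-8 19 20 8
-6 -3 -17 7

Output[0,0]: The receptive field on the input at this output position is [12 15 12 / 6 2 3 / 12 1 11]. Elementwise product with the kernel and sum: 12·-2 + 15·1 + 12·1 + 6·1 + 3·-2 + 12·-2 + 1·3 + 11·1.
Output[0,1]: The receptive field on the input at this output position is [15 12 6 / 2 3 7 / 1 11 7]. Elementwise product with the kernel and sum: 15·-2 + 12·1 + 6·1 + 2·1 + 7·-2 + 1·-2 + 11·3 + 7·1.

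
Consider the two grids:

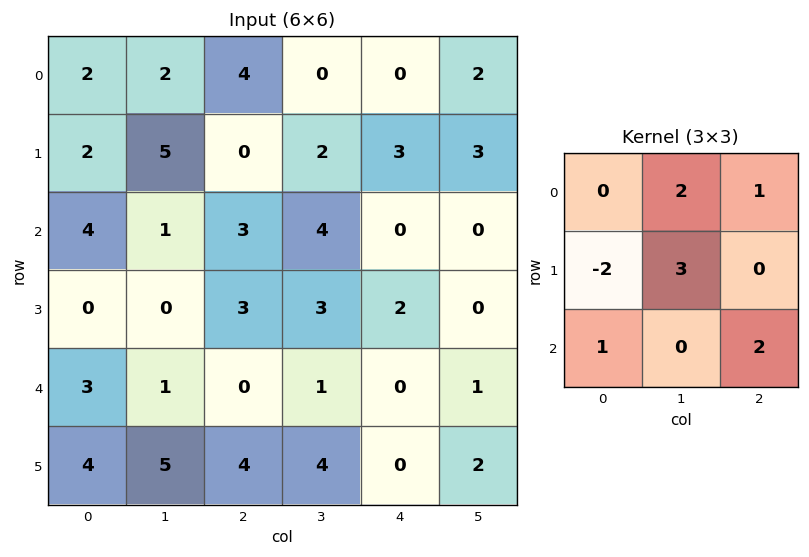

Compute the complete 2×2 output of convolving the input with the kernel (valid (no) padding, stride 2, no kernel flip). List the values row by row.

Output[0,0]: The receptive field on the input at this output position is [2 2 4 / 2 5 0 / 4 1 3]. Elementwise product with the kernel and sum: 2·2 + 4·1 + 2·-2 + 5·3 + 4·1 + 3·2.
Output[0,1]: The receptive field on the input at this output position is [4 0 0 / 0 2 3 / 3 4 0]. Elementwise product with the kernel and sum: 0·2 + 0·1 + 0·-2 + 2·3 + 3·1 + 0·2.

29 9
8 11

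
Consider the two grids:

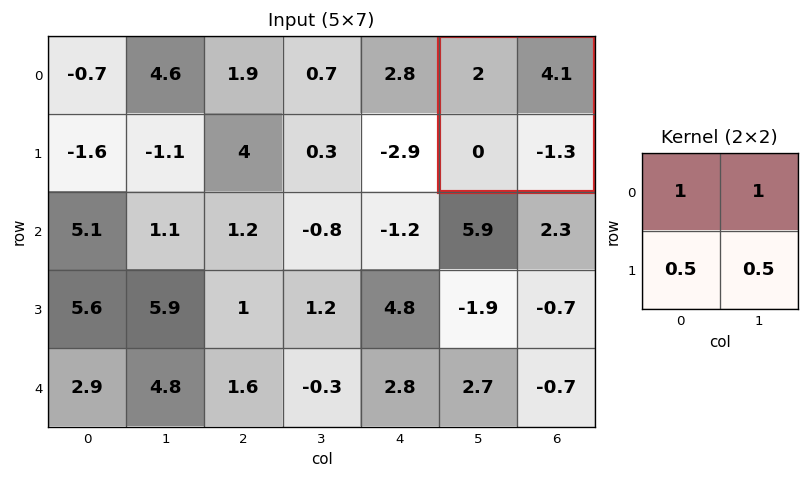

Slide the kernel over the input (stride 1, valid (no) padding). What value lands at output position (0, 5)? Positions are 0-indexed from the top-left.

The receptive field on the input at this output position is [2 4.1 / 0 -1.3]. Elementwise product with the kernel and sum: 2·1 + 4.1·1 + 0·0.5 + -1.3·0.5.

5.45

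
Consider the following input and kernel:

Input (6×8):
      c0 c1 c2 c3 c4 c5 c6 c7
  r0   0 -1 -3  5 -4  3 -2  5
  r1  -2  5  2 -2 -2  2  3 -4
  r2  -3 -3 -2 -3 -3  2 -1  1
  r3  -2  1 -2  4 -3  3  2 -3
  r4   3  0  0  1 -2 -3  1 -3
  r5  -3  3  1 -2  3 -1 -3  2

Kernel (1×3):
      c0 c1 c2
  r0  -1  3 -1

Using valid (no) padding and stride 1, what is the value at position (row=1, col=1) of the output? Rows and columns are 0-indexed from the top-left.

3

The receptive field on the input at this output position is [5 2 -2]. Elementwise product with the kernel and sum: 5·-1 + 2·3 + -2·-1.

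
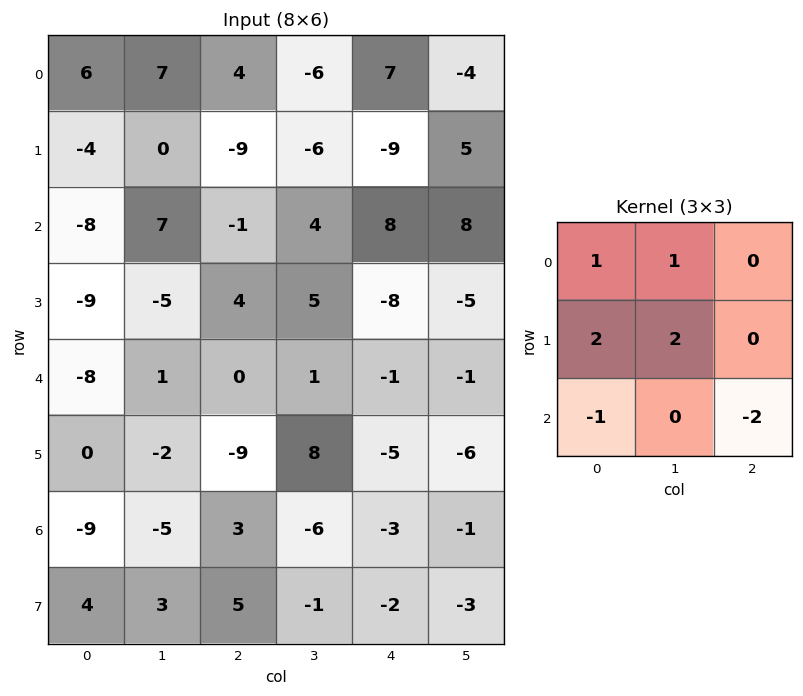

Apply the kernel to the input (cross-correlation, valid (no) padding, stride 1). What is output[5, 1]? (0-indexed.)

-16

The receptive field on the input at this output position is [-2 -9 8 / -5 3 -6 / 3 5 -1]. Elementwise product with the kernel and sum: -2·1 + -9·1 + -5·2 + 3·2 + 3·-1 + -1·-2.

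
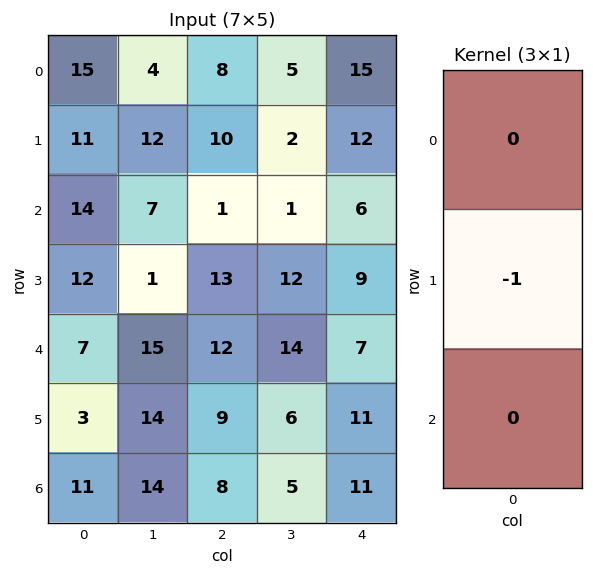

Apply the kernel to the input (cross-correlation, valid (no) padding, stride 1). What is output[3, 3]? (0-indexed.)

-14

The receptive field on the input at this output position is [12 / 14 / 6]. Elementwise product with the kernel and sum: 14·-1.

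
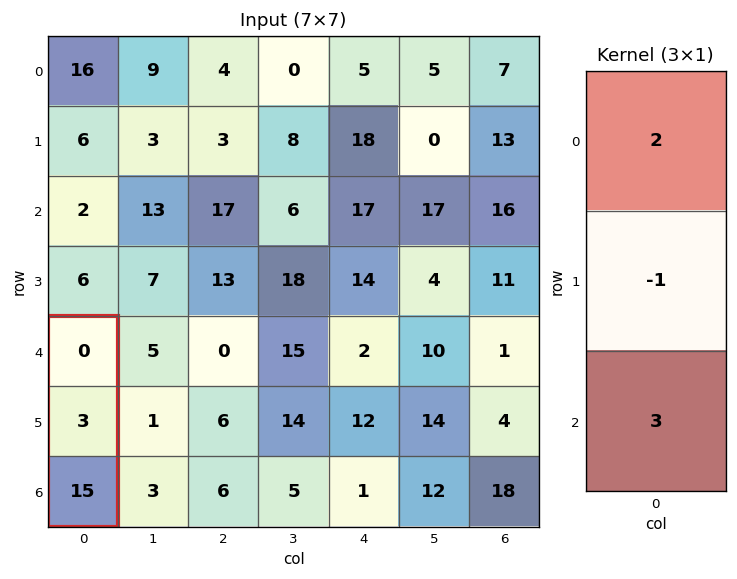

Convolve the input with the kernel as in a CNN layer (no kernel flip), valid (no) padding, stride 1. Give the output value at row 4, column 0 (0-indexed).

The receptive field on the input at this output position is [0 / 3 / 15]. Elementwise product with the kernel and sum: 0·2 + 3·-1 + 15·3.

42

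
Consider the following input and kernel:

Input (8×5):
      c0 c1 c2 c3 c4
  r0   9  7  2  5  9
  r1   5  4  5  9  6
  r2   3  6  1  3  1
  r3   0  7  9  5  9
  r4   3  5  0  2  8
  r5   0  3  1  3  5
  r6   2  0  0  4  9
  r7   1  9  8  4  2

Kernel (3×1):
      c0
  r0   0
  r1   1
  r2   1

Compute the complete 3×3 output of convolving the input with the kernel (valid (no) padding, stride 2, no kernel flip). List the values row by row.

Output[0,0]: The receptive field on the input at this output position is [9 / 5 / 3]. Elementwise product with the kernel and sum: 5·1 + 3·1.
Output[0,1]: The receptive field on the input at this output position is [2 / 5 / 1]. Elementwise product with the kernel and sum: 5·1 + 1·1.

8 6 7
3 9 17
2 1 14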